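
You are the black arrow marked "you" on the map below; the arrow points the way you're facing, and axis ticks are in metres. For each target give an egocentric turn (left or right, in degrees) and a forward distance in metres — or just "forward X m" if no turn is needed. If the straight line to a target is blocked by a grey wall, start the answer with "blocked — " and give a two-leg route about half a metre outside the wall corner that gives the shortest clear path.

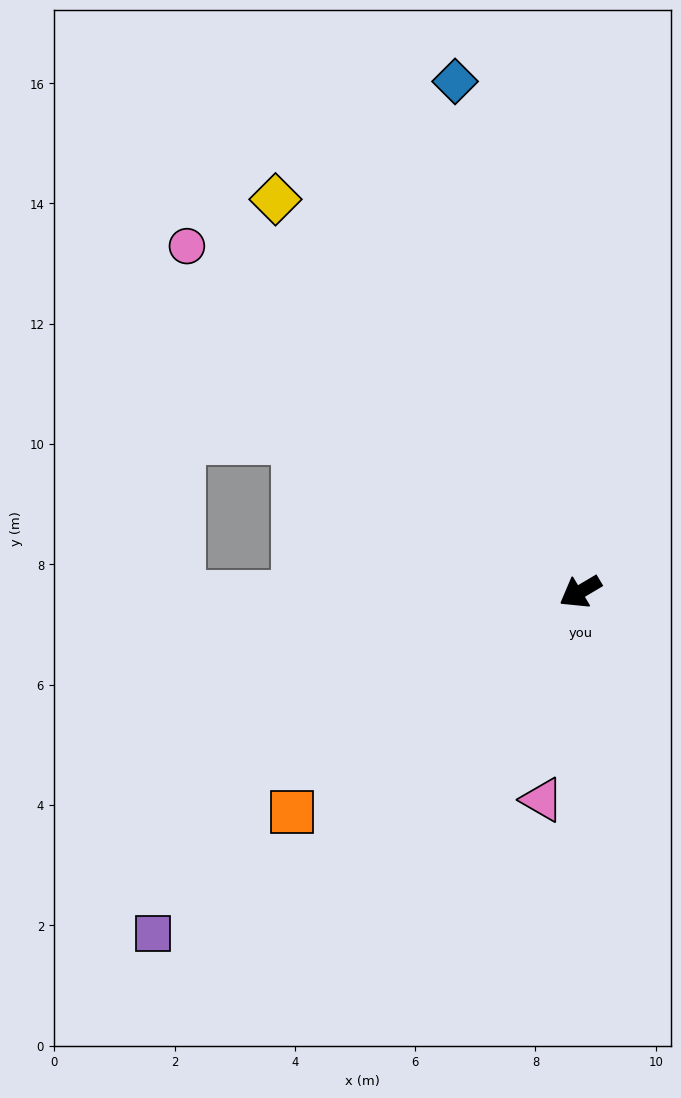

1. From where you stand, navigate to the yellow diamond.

turn right 83°, forward 8.3 m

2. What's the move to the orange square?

turn left 7°, forward 6.0 m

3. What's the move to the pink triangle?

turn left 49°, forward 3.5 m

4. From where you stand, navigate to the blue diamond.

turn right 107°, forward 8.7 m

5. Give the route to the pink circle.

turn right 72°, forward 8.7 m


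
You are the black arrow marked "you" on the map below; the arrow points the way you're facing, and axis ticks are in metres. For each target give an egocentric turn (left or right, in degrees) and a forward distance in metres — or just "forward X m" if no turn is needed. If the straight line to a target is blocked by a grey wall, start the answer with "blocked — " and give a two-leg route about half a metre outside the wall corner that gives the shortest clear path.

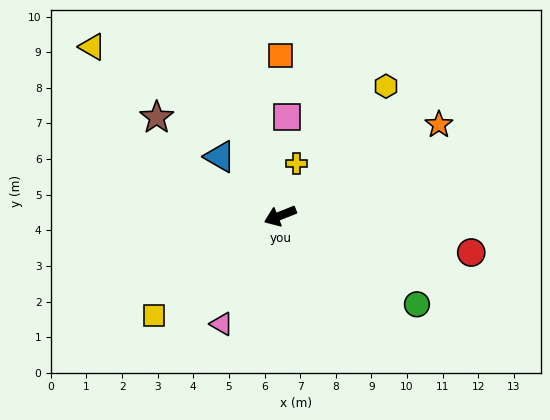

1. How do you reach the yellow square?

turn left 17°, forward 4.5 m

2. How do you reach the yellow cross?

turn right 129°, forward 1.5 m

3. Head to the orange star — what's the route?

turn right 172°, forward 5.1 m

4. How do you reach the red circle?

turn left 147°, forward 5.5 m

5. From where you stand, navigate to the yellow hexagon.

turn right 151°, forward 4.7 m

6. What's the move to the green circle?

turn left 125°, forward 4.6 m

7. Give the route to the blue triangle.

turn right 66°, forward 2.4 m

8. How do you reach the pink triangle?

turn left 40°, forward 3.5 m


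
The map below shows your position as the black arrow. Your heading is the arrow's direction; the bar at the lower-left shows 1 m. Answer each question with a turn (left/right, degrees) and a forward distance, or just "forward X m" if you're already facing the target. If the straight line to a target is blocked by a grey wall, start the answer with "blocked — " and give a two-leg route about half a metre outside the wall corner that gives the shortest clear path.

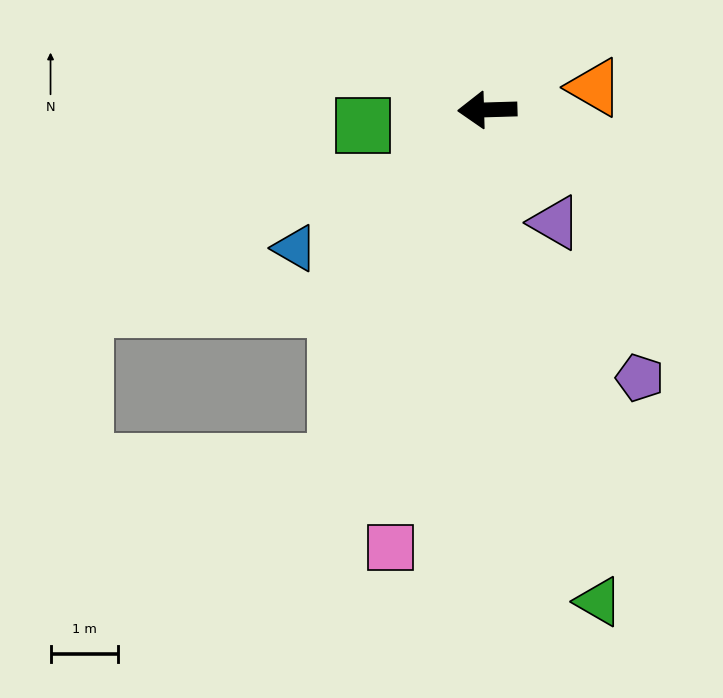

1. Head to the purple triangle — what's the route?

turn left 119°, forward 2.0 m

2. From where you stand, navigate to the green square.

turn left 6°, forward 1.9 m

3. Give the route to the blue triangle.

turn left 34°, forward 3.5 m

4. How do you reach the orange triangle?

turn right 170°, forward 1.6 m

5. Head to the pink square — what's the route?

turn left 76°, forward 6.7 m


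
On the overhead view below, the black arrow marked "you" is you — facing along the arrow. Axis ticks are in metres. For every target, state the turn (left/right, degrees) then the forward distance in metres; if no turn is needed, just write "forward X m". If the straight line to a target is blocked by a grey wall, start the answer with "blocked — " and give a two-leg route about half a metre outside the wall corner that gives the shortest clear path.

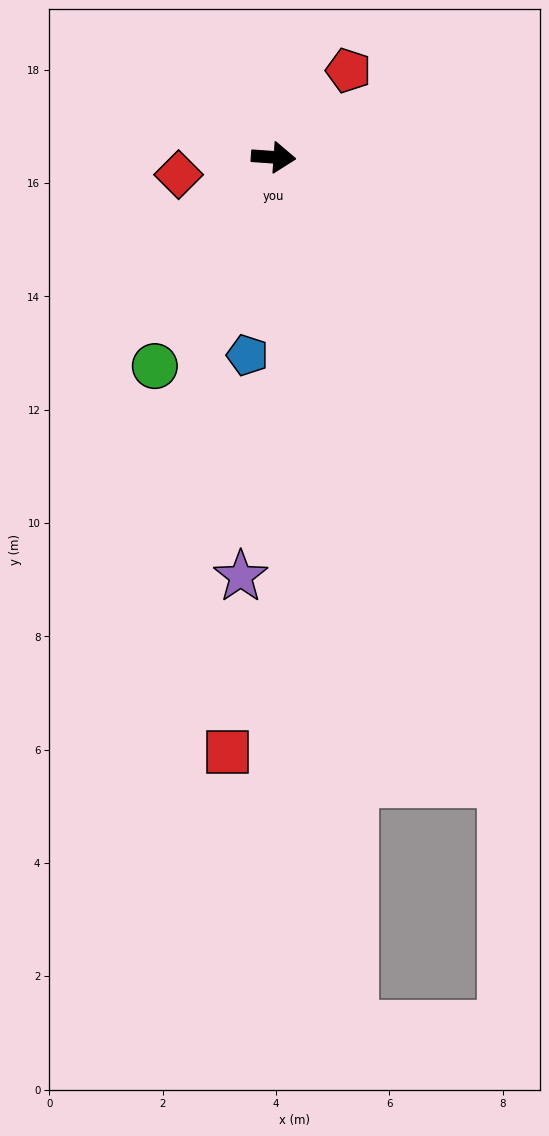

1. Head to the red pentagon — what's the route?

turn left 53°, forward 2.0 m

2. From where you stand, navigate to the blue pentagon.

turn right 94°, forward 3.5 m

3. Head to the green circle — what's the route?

turn right 116°, forward 4.2 m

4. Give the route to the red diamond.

turn right 166°, forward 1.7 m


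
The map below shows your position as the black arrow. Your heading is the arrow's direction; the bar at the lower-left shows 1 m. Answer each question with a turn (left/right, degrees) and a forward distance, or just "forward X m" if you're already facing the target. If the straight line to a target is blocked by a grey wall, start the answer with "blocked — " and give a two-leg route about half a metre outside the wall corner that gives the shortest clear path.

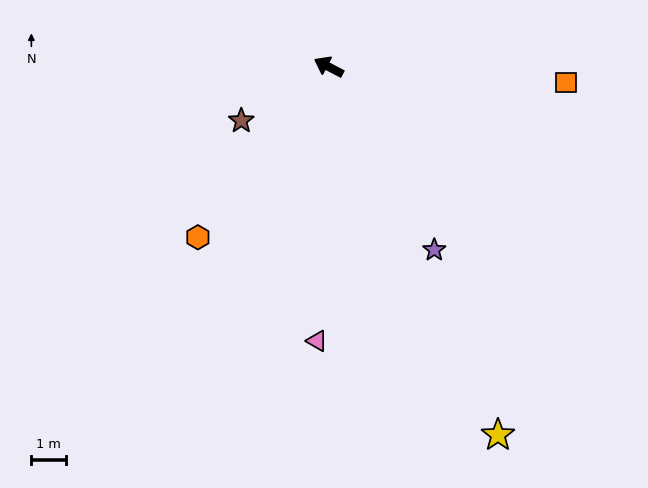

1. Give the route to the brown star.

turn left 59°, forward 2.9 m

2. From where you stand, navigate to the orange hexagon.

turn left 80°, forward 6.1 m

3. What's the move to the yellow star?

turn left 142°, forward 11.5 m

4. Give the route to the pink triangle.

turn left 115°, forward 7.8 m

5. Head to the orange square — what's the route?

turn right 156°, forward 6.8 m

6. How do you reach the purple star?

turn left 148°, forward 6.0 m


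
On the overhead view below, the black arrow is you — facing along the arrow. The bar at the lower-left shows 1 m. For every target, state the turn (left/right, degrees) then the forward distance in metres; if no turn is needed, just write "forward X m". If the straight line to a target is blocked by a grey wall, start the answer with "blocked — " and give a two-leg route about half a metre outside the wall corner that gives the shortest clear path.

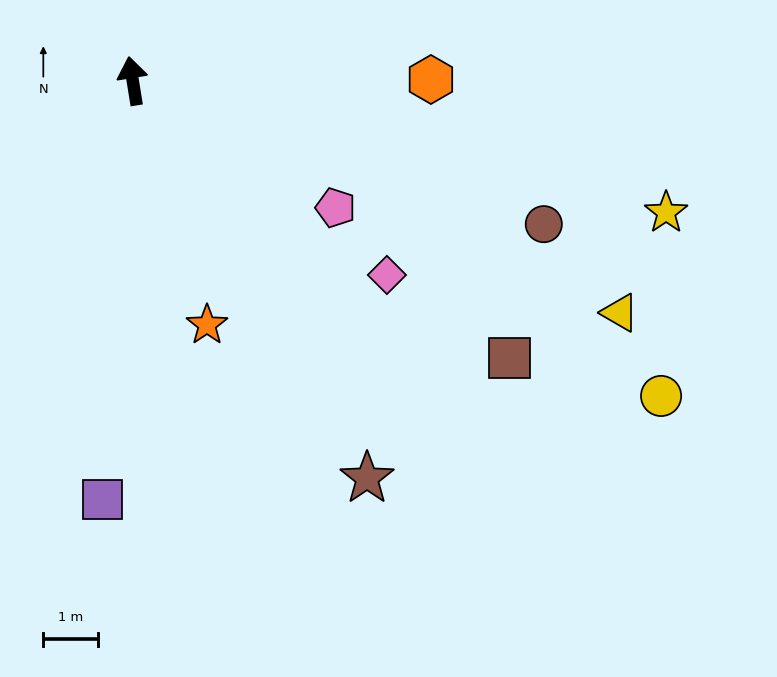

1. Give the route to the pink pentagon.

turn right 131°, forward 4.4 m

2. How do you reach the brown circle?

turn right 118°, forward 7.9 m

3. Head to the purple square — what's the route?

turn left 167°, forward 7.7 m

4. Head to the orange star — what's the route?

turn right 172°, forward 4.7 m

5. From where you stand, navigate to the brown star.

turn right 159°, forward 8.4 m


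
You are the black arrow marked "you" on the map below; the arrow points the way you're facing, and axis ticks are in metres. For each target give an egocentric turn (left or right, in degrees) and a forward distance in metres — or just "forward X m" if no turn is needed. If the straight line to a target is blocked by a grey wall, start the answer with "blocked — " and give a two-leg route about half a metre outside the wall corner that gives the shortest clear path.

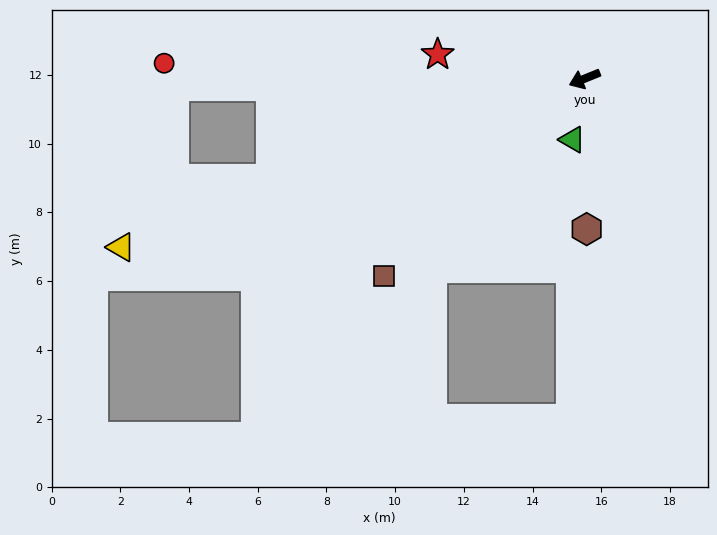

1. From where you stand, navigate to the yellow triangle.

turn right 2°, forward 14.4 m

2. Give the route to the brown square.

turn left 22°, forward 8.2 m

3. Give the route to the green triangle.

turn left 56°, forward 1.8 m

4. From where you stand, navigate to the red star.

turn right 31°, forward 4.3 m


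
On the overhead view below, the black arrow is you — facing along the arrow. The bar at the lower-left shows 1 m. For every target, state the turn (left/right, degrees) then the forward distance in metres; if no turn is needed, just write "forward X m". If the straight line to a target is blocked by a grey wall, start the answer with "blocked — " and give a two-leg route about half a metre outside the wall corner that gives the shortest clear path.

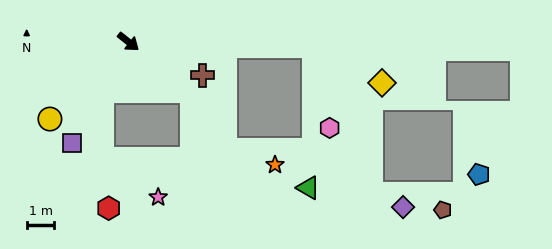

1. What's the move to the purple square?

turn right 81°, forward 4.2 m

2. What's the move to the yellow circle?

turn right 97°, forward 4.0 m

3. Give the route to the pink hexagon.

blocked — turn left 37°, forward 6.6 m, then turn right 77°, forward 3.0 m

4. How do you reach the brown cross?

turn left 14°, forward 2.9 m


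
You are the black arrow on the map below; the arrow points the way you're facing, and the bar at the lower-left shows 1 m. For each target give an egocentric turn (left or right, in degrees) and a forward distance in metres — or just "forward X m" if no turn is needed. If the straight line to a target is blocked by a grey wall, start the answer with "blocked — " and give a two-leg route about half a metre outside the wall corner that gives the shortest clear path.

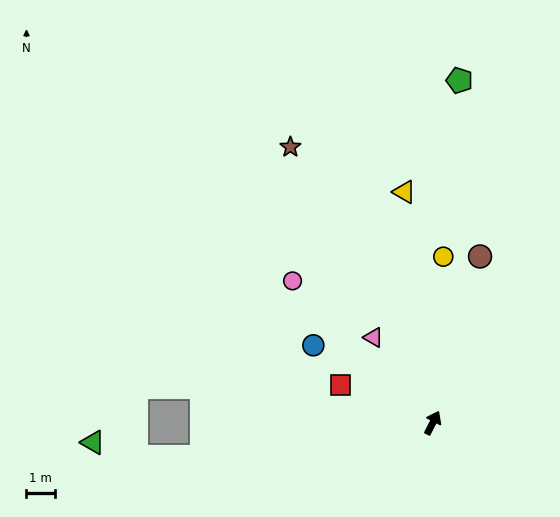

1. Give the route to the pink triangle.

turn left 62°, forward 3.7 m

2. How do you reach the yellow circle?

turn left 23°, forward 5.9 m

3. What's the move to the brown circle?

turn left 11°, forward 6.1 m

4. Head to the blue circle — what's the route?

turn left 84°, forward 5.0 m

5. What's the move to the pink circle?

turn left 72°, forward 7.1 m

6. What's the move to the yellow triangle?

turn left 34°, forward 8.2 m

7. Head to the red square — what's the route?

turn left 95°, forward 3.5 m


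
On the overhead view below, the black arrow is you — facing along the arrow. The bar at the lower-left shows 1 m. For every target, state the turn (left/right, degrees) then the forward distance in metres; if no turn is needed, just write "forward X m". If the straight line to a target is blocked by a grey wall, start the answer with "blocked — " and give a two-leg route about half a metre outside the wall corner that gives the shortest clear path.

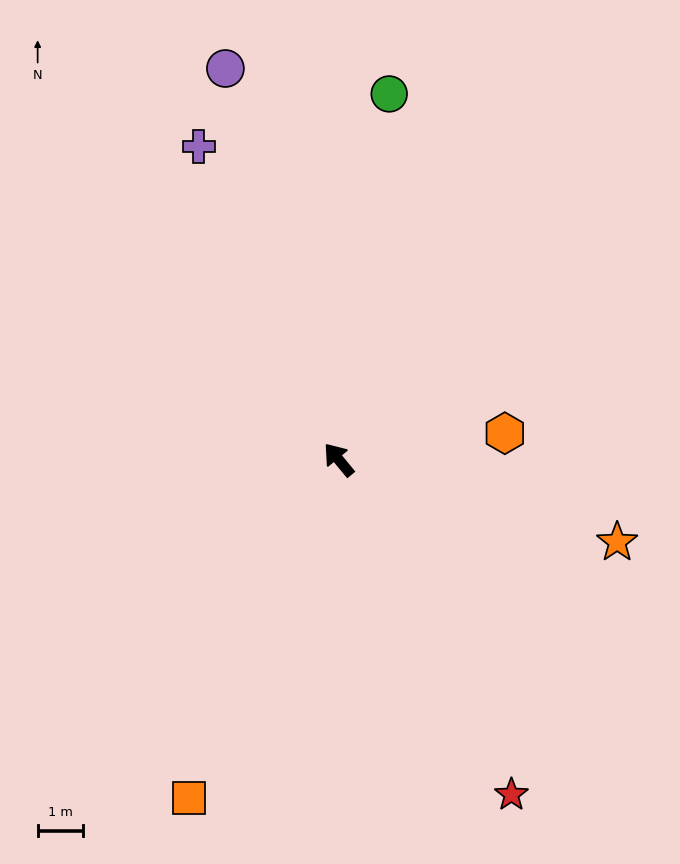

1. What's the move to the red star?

turn left 168°, forward 8.3 m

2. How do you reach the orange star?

turn right 146°, forward 6.4 m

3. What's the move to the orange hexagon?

turn right 120°, forward 3.7 m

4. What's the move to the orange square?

turn left 117°, forward 8.1 m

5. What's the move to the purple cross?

turn right 15°, forward 7.5 m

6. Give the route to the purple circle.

turn right 23°, forward 8.9 m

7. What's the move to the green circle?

turn right 47°, forward 8.1 m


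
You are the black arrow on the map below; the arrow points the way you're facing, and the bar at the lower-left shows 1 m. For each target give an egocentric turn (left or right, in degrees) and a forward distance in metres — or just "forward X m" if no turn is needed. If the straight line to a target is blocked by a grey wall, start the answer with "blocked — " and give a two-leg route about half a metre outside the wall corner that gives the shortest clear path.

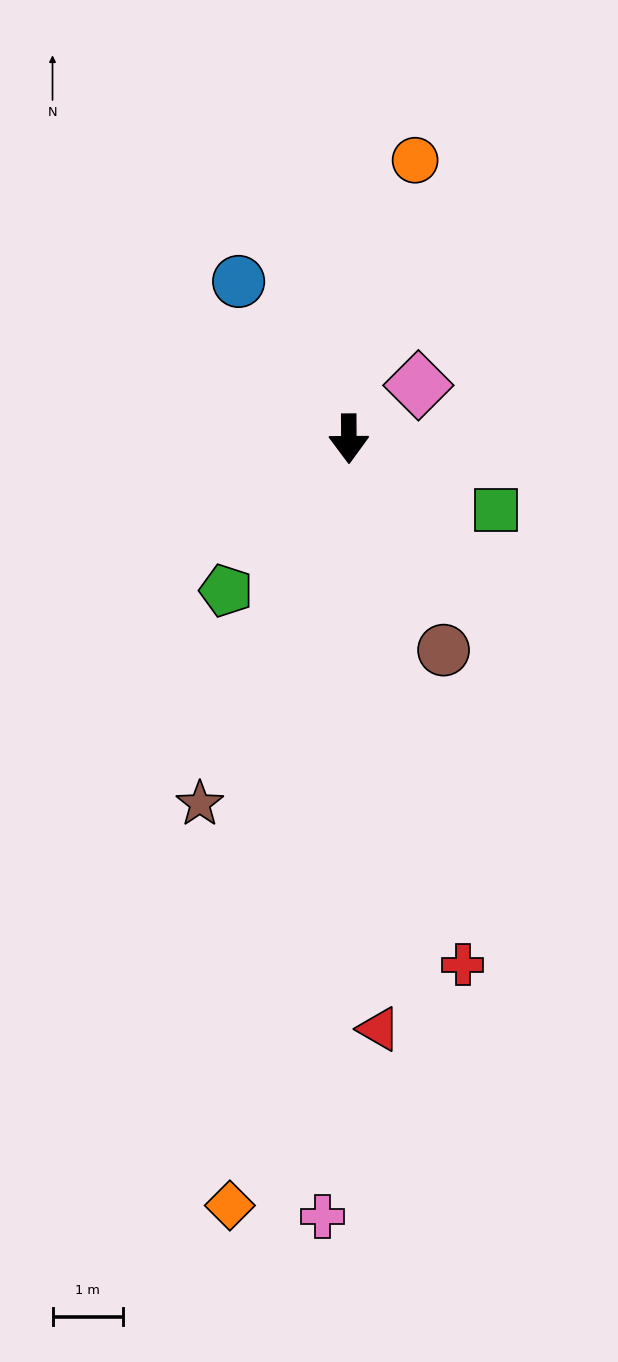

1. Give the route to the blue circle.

turn right 145°, forward 2.7 m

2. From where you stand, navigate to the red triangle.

turn left 3°, forward 8.4 m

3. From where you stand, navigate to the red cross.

turn left 12°, forward 7.6 m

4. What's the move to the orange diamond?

turn right 9°, forward 11.0 m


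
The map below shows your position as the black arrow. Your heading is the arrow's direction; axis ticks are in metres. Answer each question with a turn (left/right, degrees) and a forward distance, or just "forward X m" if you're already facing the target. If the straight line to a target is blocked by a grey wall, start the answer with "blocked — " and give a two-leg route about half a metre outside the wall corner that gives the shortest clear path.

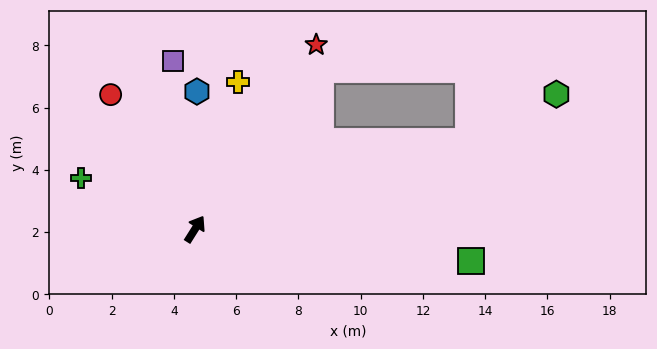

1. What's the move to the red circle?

turn left 64°, forward 5.1 m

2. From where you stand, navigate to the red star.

forward 7.1 m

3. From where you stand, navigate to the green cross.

turn left 98°, forward 4.0 m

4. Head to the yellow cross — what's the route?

turn left 16°, forward 4.9 m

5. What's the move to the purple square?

turn left 40°, forward 5.4 m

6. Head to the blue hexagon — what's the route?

turn left 31°, forward 4.4 m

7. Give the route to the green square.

turn right 64°, forward 8.9 m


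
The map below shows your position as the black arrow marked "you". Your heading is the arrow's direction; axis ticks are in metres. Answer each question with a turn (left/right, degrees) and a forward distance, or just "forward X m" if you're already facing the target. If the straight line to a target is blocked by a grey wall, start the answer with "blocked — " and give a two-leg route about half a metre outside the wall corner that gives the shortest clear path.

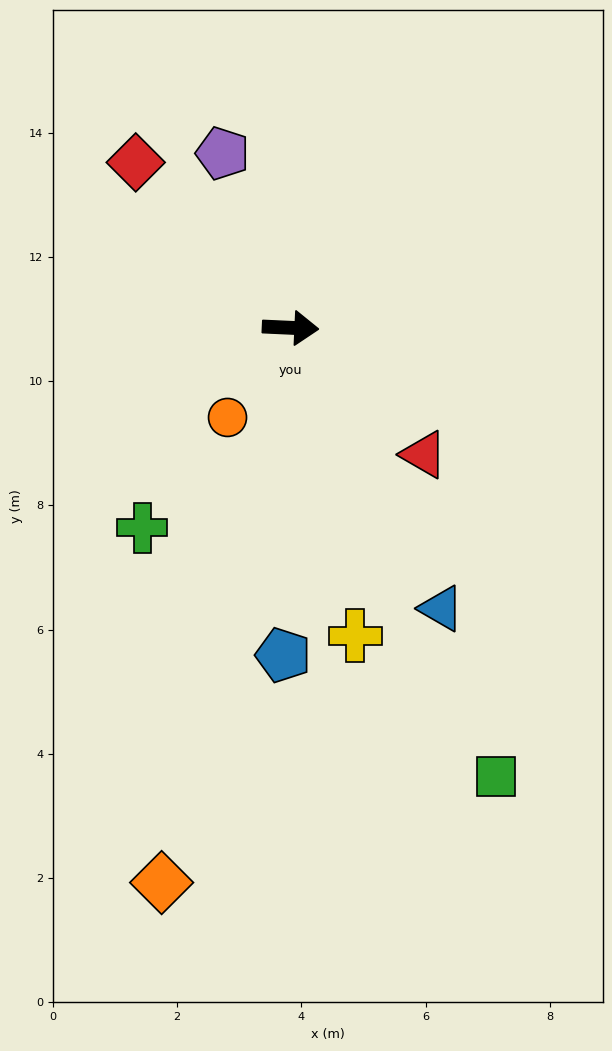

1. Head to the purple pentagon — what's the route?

turn left 114°, forward 3.0 m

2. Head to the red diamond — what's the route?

turn left 136°, forward 3.6 m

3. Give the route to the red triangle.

turn right 41°, forward 3.0 m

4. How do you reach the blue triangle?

turn right 59°, forward 5.1 m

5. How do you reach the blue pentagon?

turn right 89°, forward 5.3 m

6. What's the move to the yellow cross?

turn right 76°, forward 5.1 m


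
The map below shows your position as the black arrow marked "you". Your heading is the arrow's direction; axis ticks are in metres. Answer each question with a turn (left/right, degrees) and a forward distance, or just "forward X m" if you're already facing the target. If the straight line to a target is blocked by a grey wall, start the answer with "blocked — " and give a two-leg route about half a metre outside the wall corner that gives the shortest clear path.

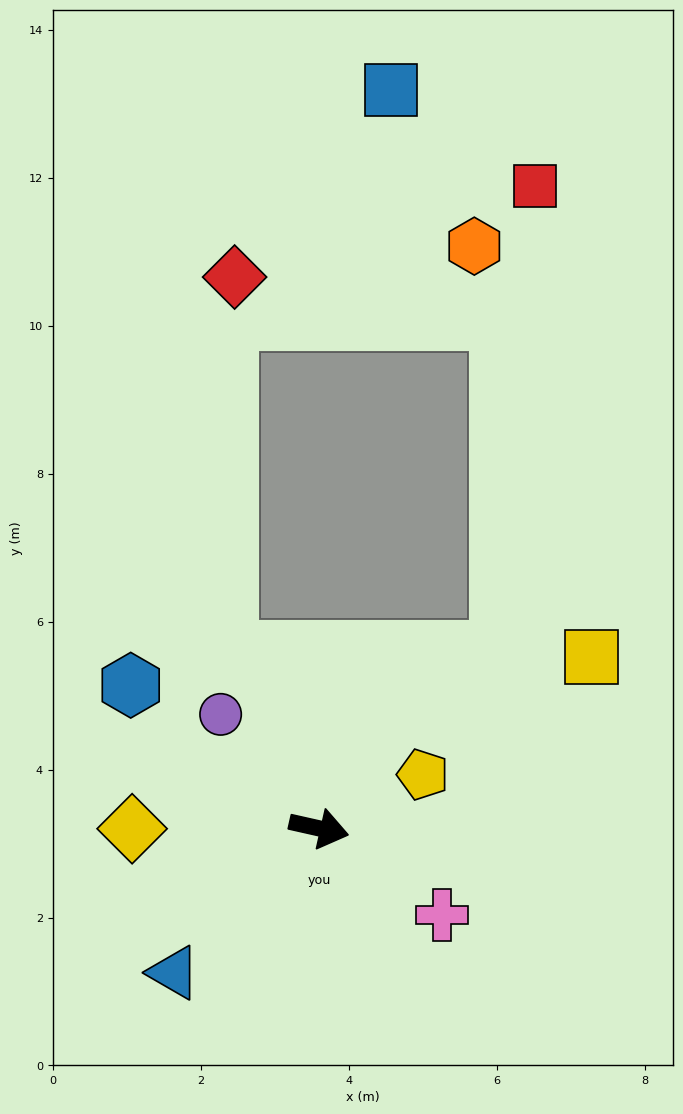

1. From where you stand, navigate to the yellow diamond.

turn right 167°, forward 2.5 m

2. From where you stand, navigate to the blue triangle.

turn right 122°, forward 2.8 m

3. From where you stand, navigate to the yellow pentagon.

turn left 40°, forward 1.6 m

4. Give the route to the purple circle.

turn left 143°, forward 2.0 m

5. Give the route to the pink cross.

turn right 22°, forward 2.0 m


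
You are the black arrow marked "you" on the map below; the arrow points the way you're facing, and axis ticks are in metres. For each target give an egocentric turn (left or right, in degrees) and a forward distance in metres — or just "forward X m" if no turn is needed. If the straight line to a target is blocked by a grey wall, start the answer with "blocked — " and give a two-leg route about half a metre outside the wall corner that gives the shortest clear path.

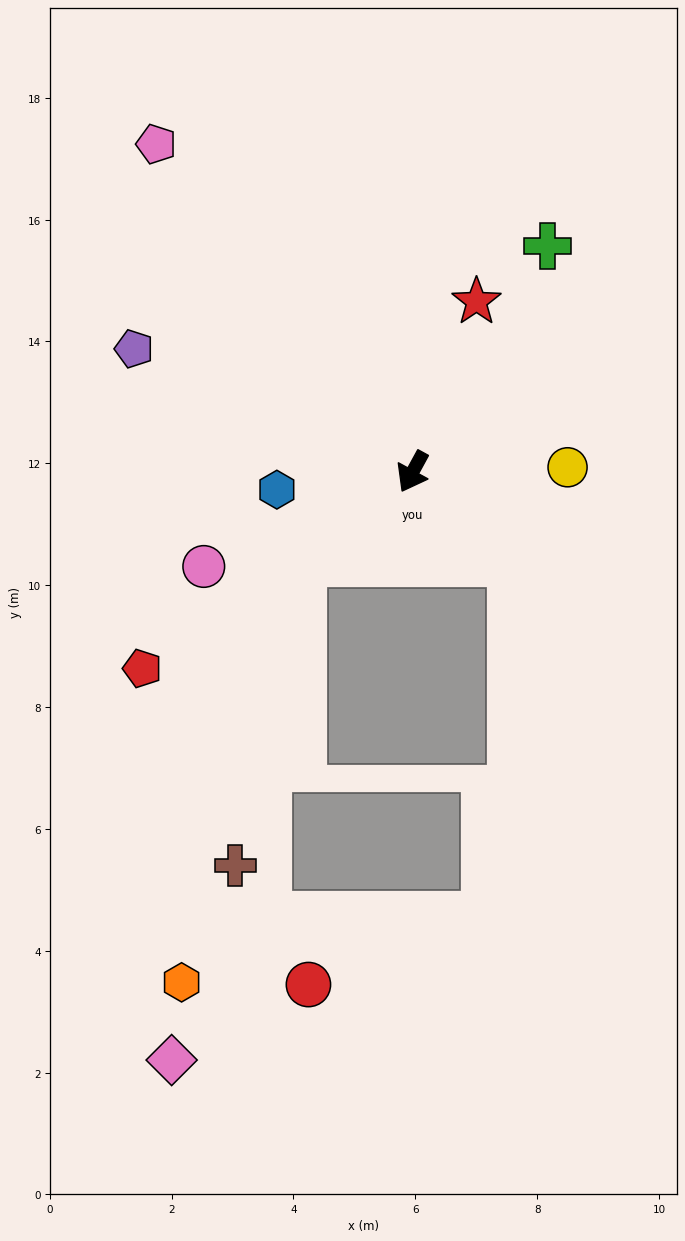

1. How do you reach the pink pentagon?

turn right 113°, forward 6.8 m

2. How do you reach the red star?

turn right 172°, forward 3.0 m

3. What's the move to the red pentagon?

turn right 25°, forward 5.5 m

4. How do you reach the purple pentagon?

turn right 85°, forward 5.0 m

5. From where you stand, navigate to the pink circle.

turn right 37°, forward 3.8 m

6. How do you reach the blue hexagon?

turn right 54°, forward 2.2 m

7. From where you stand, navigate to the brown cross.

blocked — turn right 23°, forward 2.3 m, then turn left 39°, forward 5.1 m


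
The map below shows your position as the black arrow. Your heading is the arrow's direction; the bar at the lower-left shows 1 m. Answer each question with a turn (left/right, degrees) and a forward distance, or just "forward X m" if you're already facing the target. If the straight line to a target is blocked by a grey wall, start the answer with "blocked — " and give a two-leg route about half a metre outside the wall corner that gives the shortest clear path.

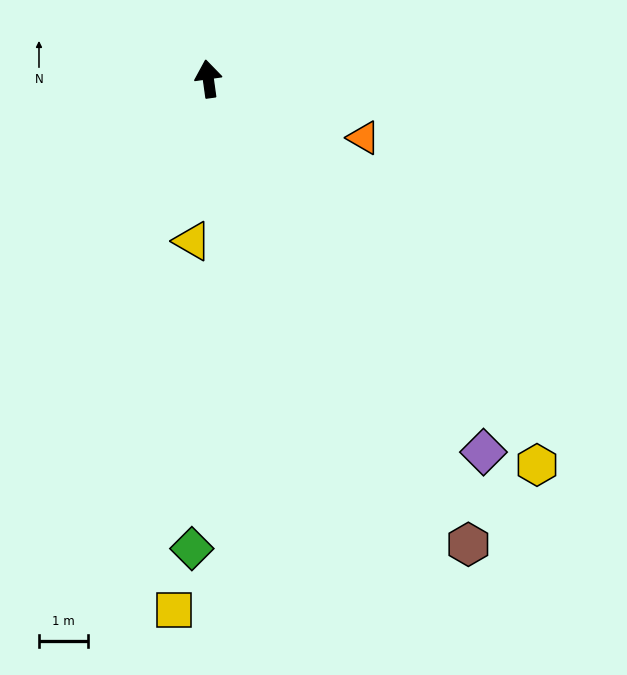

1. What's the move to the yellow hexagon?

turn right 148°, forward 10.3 m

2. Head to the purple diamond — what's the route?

turn right 152°, forward 9.4 m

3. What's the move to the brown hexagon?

turn right 159°, forward 10.8 m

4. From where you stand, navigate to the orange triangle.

turn right 119°, forward 3.4 m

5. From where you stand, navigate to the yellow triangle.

turn left 166°, forward 3.3 m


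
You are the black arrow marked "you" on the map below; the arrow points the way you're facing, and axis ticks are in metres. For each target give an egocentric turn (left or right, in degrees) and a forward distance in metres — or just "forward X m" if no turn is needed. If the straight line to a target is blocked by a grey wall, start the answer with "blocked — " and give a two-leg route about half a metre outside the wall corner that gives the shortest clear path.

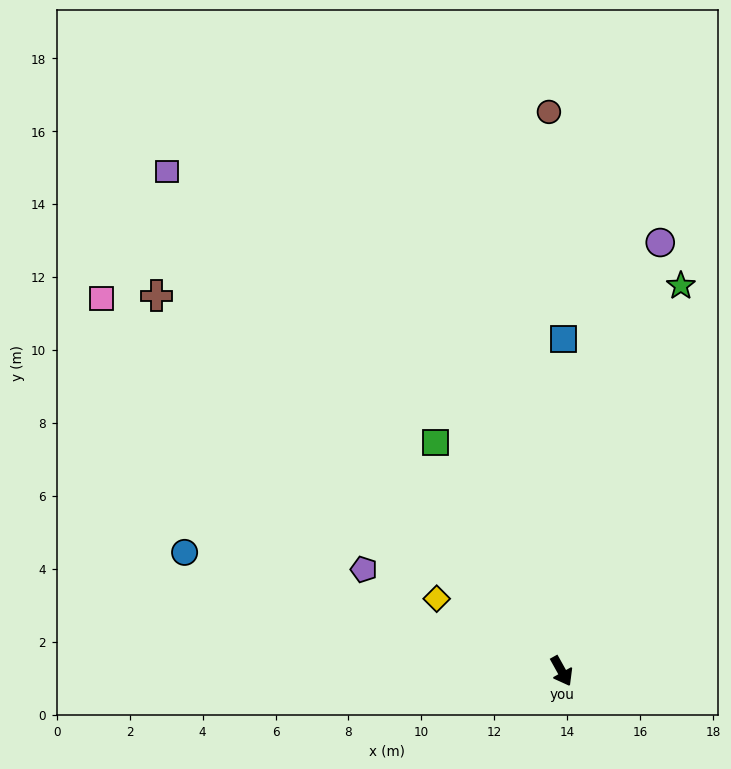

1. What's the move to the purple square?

turn right 171°, forward 17.5 m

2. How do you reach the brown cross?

turn right 162°, forward 15.1 m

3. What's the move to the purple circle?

turn left 138°, forward 12.1 m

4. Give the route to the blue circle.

turn right 137°, forward 10.8 m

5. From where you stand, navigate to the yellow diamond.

turn right 149°, forward 4.0 m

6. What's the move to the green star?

turn left 134°, forward 11.1 m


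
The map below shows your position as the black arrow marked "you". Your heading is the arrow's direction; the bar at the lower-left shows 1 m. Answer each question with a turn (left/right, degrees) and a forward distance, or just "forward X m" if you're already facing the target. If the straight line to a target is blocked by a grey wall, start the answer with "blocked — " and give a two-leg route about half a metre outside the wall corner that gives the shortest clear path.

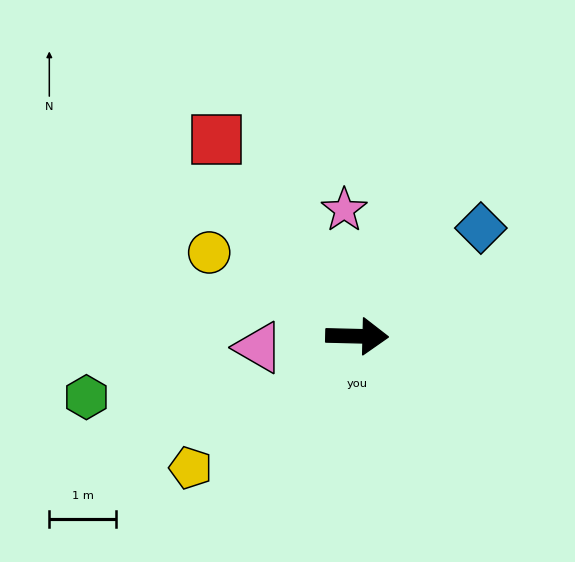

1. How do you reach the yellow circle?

turn left 152°, forward 2.5 m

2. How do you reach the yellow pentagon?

turn right 140°, forward 3.2 m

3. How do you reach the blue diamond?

turn left 43°, forward 2.4 m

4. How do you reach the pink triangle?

turn right 172°, forward 1.5 m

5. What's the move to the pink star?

turn left 97°, forward 1.9 m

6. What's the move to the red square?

turn left 127°, forward 3.6 m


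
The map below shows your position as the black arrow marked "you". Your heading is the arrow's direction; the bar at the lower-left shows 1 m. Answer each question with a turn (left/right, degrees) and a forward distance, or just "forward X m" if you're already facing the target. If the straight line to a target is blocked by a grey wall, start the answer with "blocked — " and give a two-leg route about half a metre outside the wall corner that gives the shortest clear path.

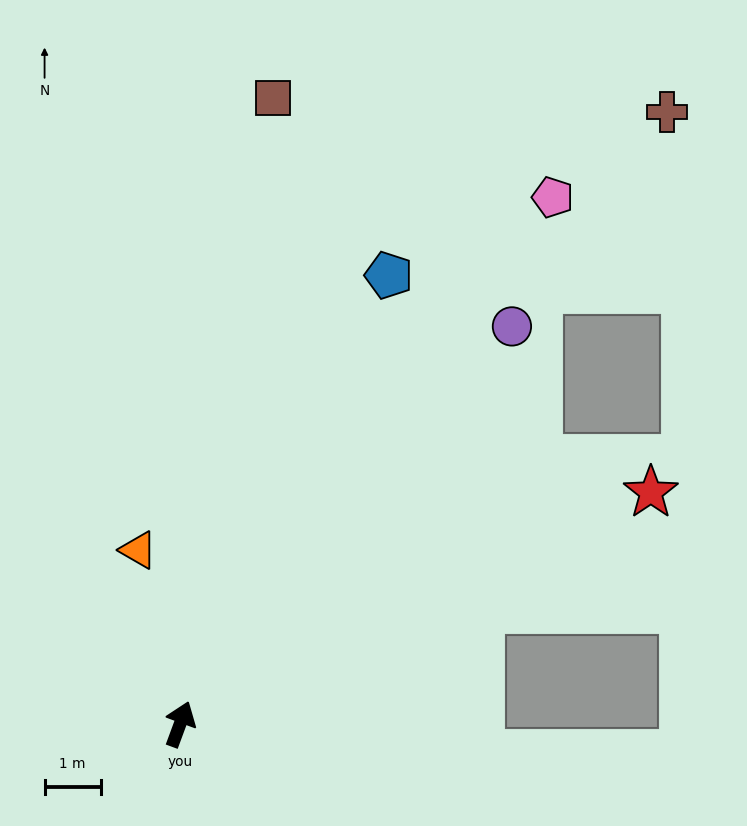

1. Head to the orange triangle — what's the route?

turn left 34°, forward 3.2 m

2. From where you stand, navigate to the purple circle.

turn right 20°, forward 9.2 m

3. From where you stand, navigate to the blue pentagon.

turn right 5°, forward 8.8 m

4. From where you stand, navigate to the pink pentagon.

turn right 15°, forward 11.5 m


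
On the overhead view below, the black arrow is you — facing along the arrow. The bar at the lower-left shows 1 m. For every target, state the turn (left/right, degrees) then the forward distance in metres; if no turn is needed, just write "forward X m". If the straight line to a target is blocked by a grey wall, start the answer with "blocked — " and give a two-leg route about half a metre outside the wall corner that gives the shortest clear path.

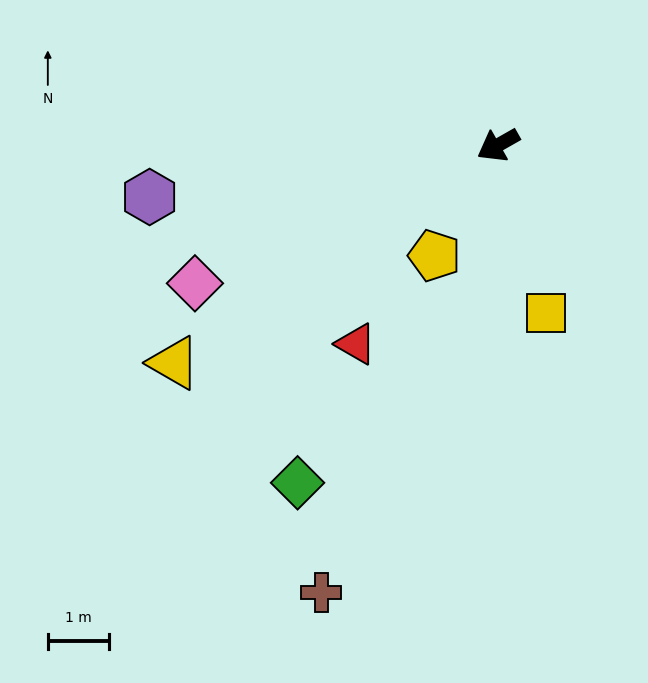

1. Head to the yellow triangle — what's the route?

turn left 4°, forward 6.4 m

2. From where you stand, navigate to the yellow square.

turn left 76°, forward 2.9 m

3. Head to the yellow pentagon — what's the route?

turn left 30°, forward 2.1 m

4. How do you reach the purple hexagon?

turn right 21°, forward 5.8 m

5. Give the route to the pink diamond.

turn right 5°, forward 5.4 m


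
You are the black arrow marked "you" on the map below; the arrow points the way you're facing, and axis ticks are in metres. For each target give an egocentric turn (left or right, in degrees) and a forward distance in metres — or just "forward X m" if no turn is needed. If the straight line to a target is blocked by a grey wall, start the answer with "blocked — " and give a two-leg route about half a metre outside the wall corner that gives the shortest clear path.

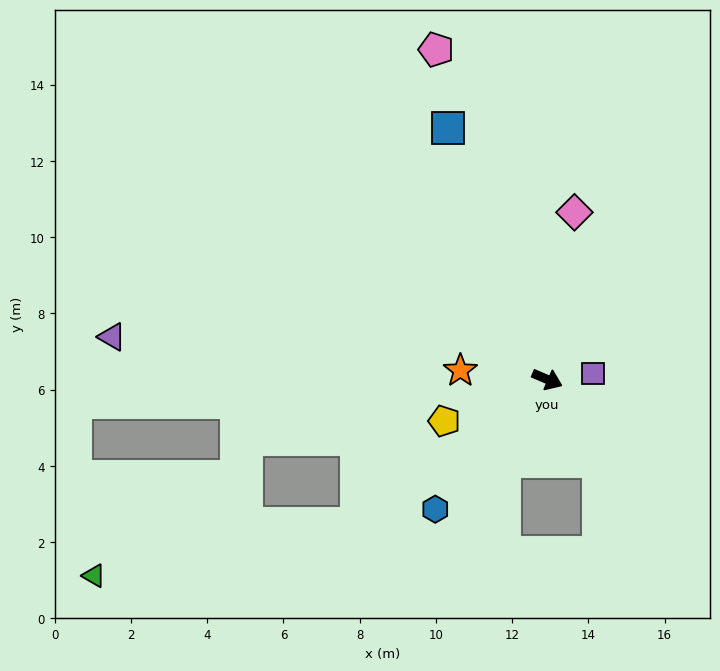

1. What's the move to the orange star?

turn right 163°, forward 2.3 m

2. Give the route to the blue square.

turn left 135°, forward 7.1 m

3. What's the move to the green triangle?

blocked — turn right 120°, forward 6.3 m, then turn right 25°, forward 7.0 m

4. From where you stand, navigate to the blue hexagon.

turn right 108°, forward 4.5 m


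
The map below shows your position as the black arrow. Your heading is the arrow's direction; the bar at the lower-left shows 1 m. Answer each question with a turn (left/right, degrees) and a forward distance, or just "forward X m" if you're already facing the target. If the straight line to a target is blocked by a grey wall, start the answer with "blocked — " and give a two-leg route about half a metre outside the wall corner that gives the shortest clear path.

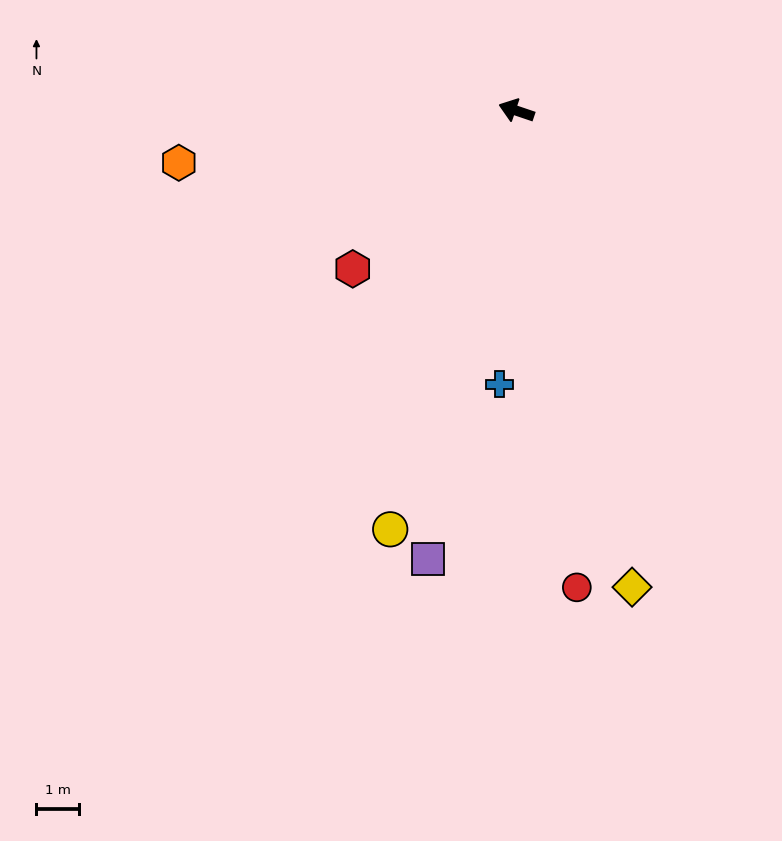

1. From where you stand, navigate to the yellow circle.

turn left 92°, forward 10.2 m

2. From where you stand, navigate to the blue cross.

turn left 105°, forward 6.4 m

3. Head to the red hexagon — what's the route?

turn left 63°, forward 5.3 m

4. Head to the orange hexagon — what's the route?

turn left 27°, forward 8.0 m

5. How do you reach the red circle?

turn left 116°, forward 11.2 m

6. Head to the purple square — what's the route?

turn left 98°, forward 10.7 m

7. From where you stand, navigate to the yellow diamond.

turn left 122°, forward 11.5 m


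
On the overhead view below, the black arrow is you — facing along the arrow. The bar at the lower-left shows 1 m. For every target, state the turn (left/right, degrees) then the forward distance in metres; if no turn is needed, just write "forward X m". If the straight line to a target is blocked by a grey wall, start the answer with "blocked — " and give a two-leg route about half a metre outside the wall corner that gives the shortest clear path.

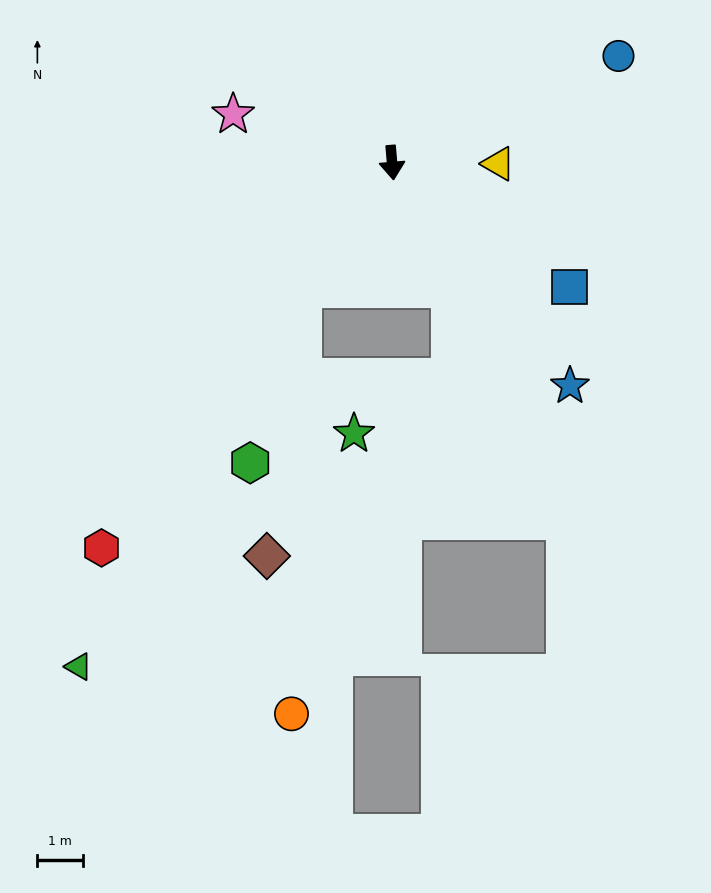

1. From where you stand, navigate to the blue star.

turn left 34°, forward 6.2 m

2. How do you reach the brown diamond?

blocked — turn right 40°, forward 3.4 m, then turn left 28°, forward 5.9 m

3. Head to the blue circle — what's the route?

turn left 110°, forward 5.5 m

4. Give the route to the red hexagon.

turn right 42°, forward 10.5 m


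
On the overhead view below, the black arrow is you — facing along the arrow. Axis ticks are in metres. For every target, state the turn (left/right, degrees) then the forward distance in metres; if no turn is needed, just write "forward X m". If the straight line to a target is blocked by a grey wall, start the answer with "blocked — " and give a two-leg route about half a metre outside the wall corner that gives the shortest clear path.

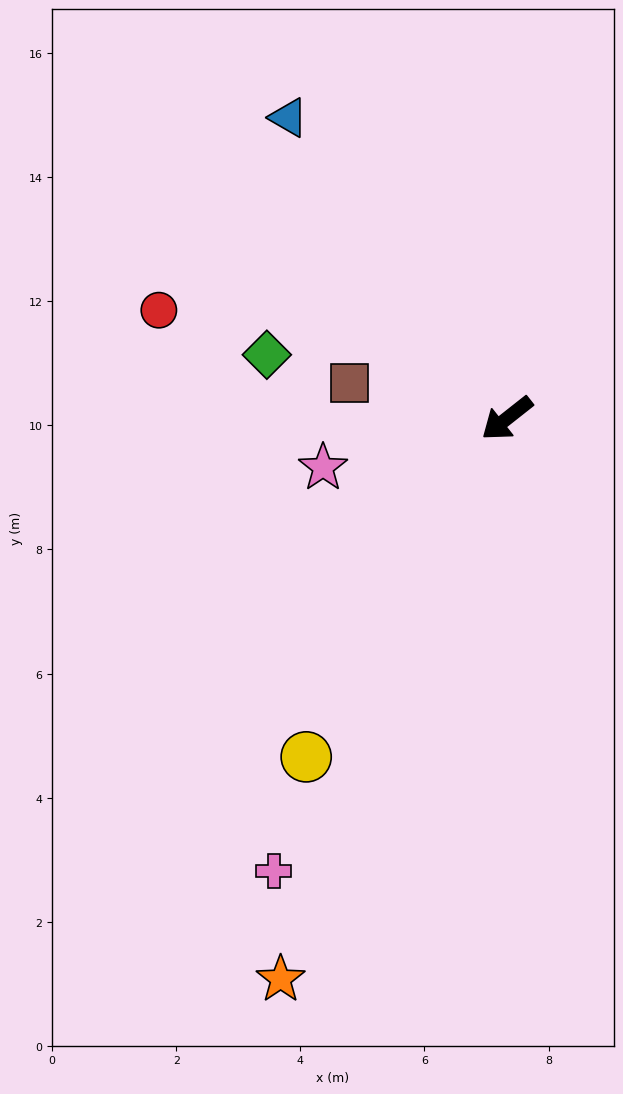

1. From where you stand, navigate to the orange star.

turn left 30°, forward 9.7 m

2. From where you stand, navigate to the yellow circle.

turn left 21°, forward 6.3 m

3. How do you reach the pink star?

turn right 23°, forward 3.1 m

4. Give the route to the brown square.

turn right 51°, forward 2.6 m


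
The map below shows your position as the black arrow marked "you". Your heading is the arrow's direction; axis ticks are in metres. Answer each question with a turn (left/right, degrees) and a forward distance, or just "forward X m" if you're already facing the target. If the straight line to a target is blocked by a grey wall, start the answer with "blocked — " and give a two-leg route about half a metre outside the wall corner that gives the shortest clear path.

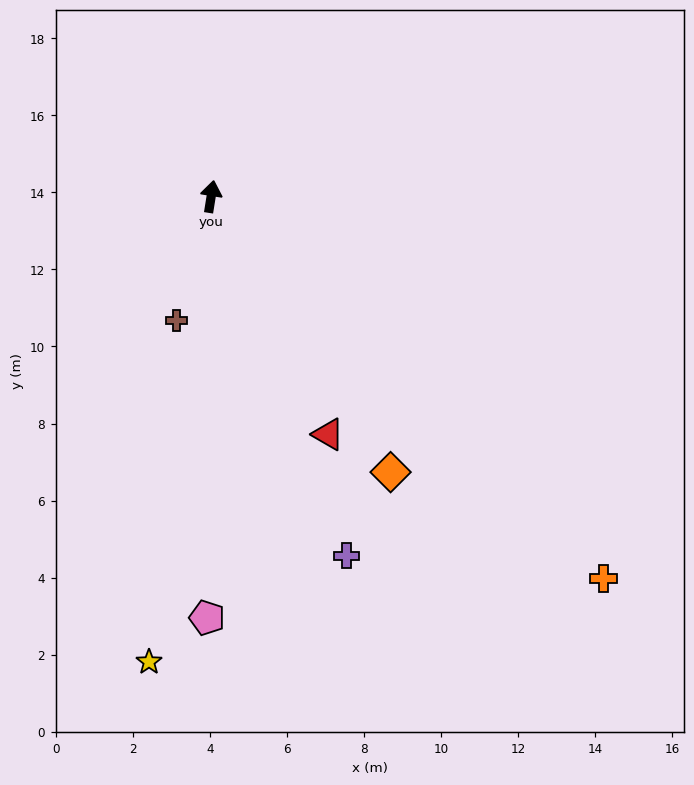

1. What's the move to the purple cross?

turn right 150°, forward 10.0 m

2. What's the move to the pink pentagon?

turn right 171°, forward 10.9 m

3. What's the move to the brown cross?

turn left 173°, forward 3.3 m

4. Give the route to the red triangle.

turn right 145°, forward 6.9 m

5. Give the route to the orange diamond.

turn right 138°, forward 8.5 m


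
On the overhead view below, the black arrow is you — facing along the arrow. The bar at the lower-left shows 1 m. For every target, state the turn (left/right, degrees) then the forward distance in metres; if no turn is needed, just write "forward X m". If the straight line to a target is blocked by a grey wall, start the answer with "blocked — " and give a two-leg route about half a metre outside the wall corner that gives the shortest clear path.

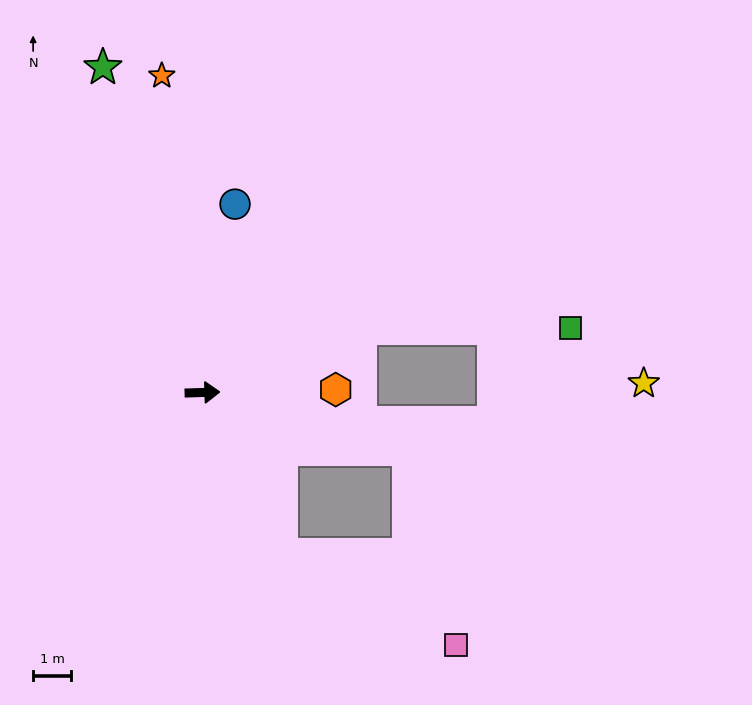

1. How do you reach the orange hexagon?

forward 3.5 m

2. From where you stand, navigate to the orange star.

turn left 96°, forward 8.4 m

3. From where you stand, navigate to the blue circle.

turn left 78°, forward 5.0 m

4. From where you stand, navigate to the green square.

blocked — turn left 20°, forward 4.5 m, then turn right 21°, forward 5.5 m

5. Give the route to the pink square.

blocked — turn right 66°, forward 4.7 m, then turn left 37°, forward 5.2 m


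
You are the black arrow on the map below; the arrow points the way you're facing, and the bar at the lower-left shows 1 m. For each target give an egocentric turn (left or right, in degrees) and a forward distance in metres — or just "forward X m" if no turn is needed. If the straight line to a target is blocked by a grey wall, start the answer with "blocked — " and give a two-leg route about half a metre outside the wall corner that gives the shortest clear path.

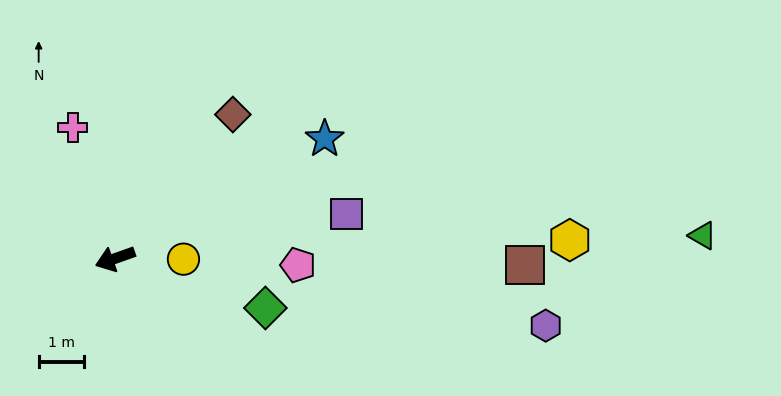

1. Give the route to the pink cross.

turn right 92°, forward 3.0 m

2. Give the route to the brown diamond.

turn right 149°, forward 4.1 m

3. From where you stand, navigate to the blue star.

turn right 170°, forward 5.3 m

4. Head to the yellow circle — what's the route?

turn left 160°, forward 1.5 m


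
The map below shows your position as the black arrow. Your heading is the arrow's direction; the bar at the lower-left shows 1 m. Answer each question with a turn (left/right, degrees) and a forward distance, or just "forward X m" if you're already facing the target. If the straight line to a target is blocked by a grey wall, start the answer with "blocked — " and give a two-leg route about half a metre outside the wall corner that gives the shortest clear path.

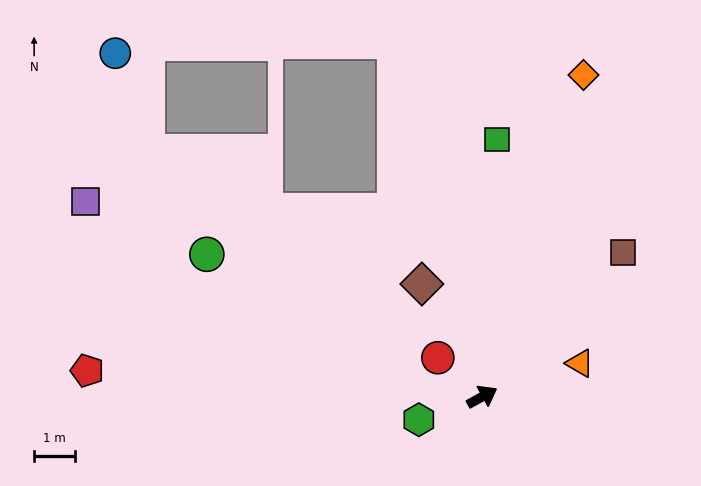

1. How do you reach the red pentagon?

turn left 147°, forward 9.6 m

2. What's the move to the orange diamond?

turn left 44°, forward 8.2 m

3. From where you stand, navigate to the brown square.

turn left 17°, forward 4.9 m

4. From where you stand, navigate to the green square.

turn left 58°, forward 6.3 m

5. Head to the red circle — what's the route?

turn left 110°, forward 1.4 m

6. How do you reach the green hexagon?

turn left 171°, forward 1.6 m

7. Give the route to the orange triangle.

turn right 10°, forward 2.5 m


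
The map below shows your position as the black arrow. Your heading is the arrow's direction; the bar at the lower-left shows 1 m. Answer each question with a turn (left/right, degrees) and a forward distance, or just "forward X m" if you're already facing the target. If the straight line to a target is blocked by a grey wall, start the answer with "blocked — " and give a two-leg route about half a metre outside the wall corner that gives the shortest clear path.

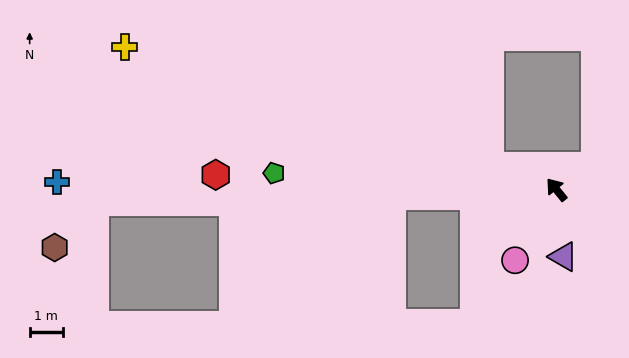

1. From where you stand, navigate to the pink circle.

turn left 111°, forward 2.5 m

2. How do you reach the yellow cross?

turn left 33°, forward 13.8 m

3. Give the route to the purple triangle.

turn left 147°, forward 2.0 m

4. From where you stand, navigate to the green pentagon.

turn left 48°, forward 8.6 m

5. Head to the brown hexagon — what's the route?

blocked — turn left 52°, forward 14.0 m, then turn left 47°, forward 1.9 m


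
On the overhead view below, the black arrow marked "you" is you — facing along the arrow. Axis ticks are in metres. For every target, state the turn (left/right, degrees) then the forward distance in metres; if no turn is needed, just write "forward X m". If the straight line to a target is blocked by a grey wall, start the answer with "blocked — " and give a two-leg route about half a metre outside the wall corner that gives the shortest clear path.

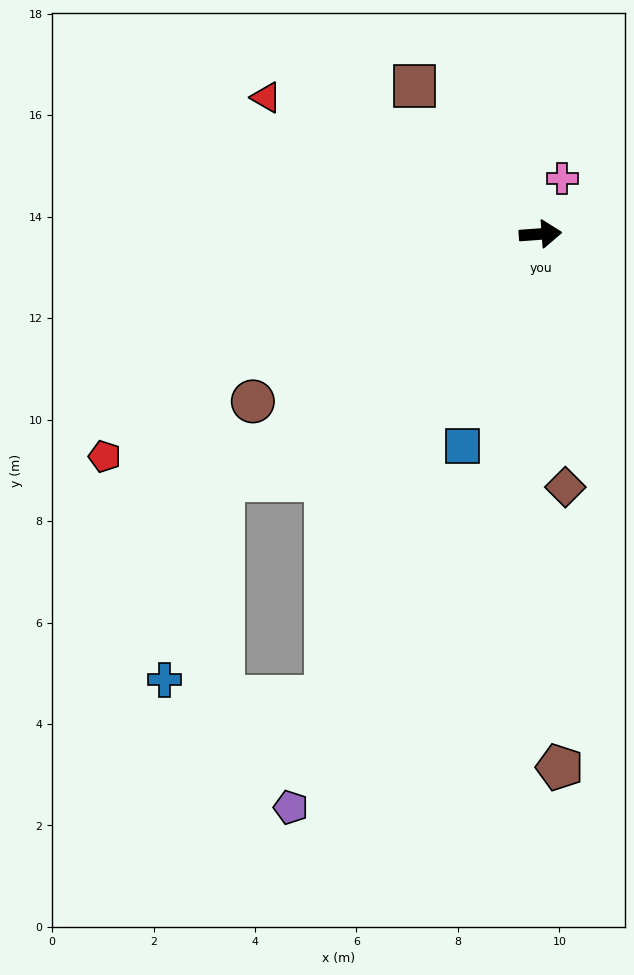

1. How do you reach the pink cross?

turn left 65°, forward 1.2 m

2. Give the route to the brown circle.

turn right 154°, forward 6.6 m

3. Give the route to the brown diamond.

turn right 89°, forward 5.0 m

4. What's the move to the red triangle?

turn left 149°, forward 6.0 m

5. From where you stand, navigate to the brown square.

turn left 126°, forward 3.8 m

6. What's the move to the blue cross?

blocked — turn right 146°, forward 7.9 m, then turn left 35°, forward 4.1 m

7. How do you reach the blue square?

turn right 114°, forward 4.5 m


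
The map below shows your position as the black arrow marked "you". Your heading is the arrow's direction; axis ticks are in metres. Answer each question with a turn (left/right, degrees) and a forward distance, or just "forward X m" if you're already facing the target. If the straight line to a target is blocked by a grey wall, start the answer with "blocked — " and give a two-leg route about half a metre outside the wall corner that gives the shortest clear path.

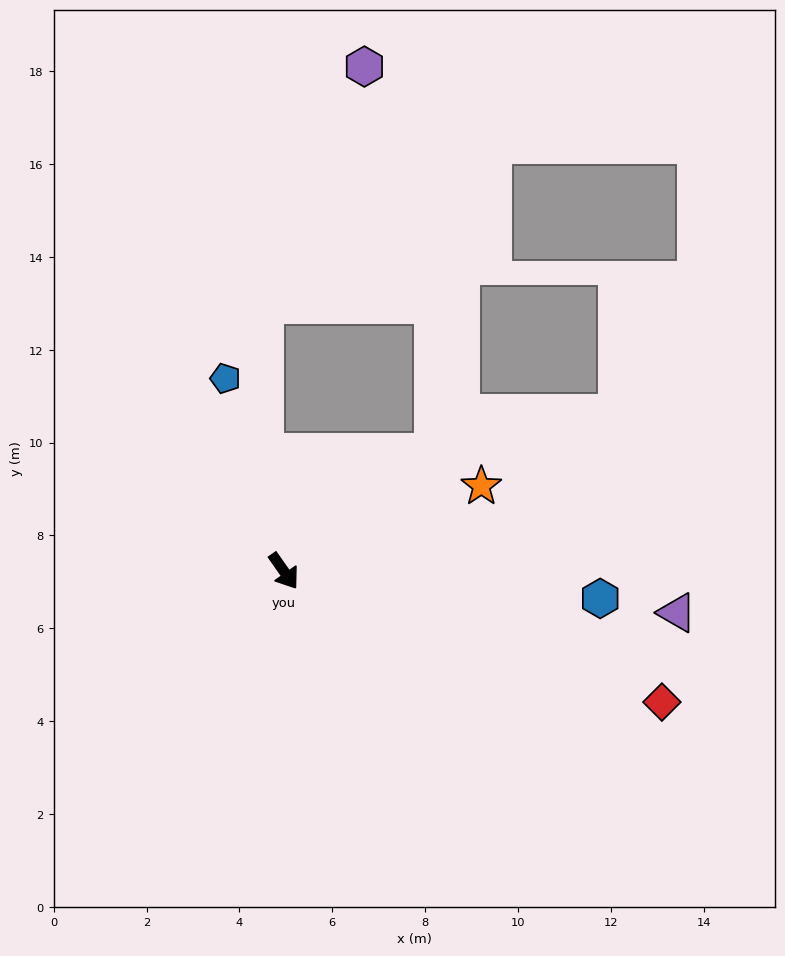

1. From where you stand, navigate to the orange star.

turn left 78°, forward 4.6 m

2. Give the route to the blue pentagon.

turn left 162°, forward 4.3 m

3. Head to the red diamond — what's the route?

turn left 36°, forward 8.6 m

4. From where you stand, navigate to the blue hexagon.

turn left 50°, forward 6.8 m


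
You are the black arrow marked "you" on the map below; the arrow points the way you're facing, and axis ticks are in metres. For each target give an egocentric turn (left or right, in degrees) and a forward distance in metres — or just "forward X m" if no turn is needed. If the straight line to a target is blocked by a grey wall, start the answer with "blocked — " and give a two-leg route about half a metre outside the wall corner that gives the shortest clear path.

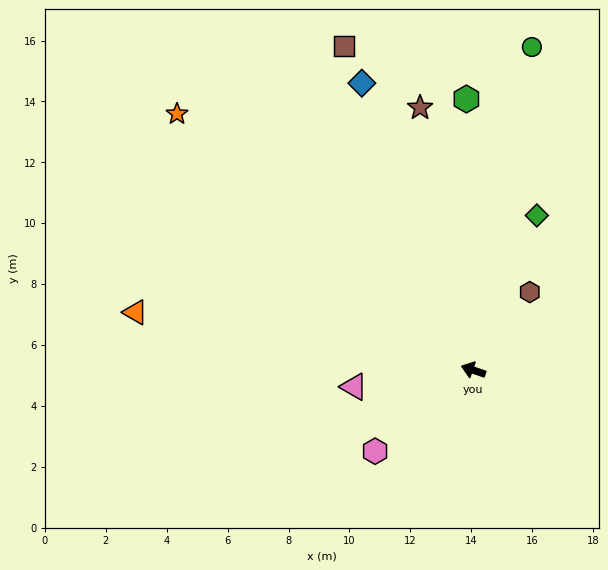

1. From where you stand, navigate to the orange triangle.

turn left 9°, forward 11.3 m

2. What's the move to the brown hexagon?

turn right 107°, forward 3.2 m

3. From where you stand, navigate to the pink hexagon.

turn left 58°, forward 4.2 m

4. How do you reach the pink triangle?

turn left 27°, forward 4.0 m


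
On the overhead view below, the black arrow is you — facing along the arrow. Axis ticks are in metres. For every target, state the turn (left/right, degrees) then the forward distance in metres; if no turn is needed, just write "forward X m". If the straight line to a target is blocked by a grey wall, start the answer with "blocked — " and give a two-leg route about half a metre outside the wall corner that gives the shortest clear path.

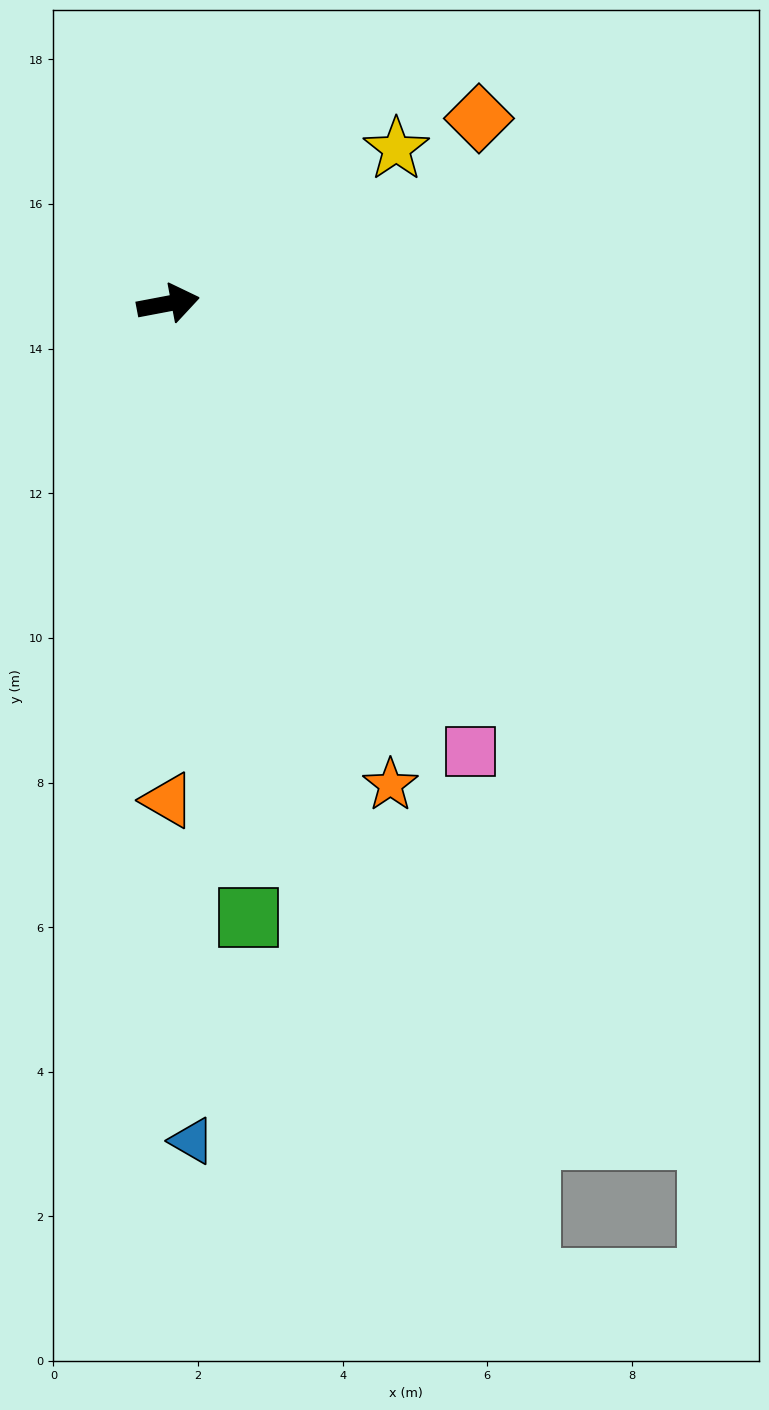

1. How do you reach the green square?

turn right 93°, forward 8.6 m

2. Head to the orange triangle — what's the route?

turn right 101°, forward 6.9 m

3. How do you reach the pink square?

turn right 67°, forward 7.5 m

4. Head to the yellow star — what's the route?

turn left 23°, forward 3.8 m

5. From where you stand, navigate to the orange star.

turn right 76°, forward 7.3 m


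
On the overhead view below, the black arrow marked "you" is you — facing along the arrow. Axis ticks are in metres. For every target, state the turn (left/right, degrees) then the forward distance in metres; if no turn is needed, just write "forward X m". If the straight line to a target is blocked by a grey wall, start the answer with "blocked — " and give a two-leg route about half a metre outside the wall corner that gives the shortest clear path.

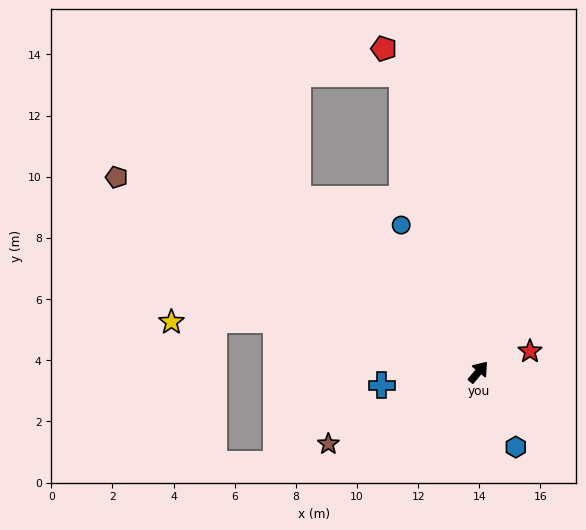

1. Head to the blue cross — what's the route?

turn left 138°, forward 3.2 m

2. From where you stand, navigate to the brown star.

turn left 156°, forward 5.4 m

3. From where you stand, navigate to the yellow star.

blocked — turn left 116°, forward 6.8 m, then turn left 15°, forward 3.4 m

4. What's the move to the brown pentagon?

turn left 102°, forward 13.4 m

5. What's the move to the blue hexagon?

turn right 114°, forward 2.7 m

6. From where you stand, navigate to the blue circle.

turn left 68°, forward 5.4 m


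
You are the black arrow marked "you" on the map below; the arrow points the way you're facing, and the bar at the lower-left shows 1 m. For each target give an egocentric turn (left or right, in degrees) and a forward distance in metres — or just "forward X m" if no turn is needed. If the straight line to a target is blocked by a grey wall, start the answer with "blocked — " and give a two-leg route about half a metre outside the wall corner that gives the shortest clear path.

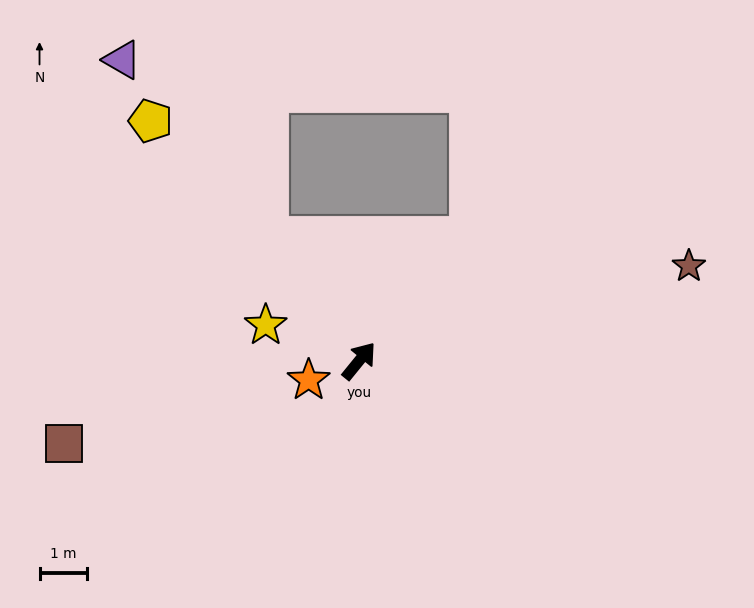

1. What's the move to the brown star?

turn right 35°, forward 7.2 m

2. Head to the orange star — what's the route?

turn left 150°, forward 1.1 m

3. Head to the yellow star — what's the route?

turn left 108°, forward 2.1 m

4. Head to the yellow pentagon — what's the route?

turn left 80°, forward 6.7 m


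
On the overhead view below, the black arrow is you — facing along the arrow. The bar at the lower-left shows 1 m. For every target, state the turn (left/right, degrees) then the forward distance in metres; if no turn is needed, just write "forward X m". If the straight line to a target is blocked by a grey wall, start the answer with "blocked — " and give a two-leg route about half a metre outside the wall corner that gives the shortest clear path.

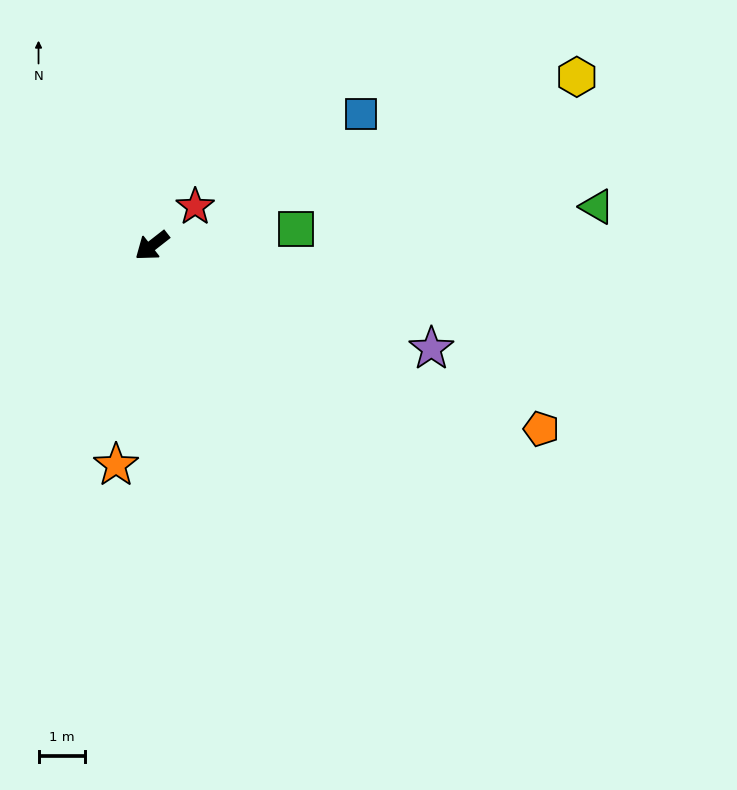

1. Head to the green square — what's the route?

turn left 149°, forward 3.1 m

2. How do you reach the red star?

turn right 176°, forward 1.3 m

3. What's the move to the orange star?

turn left 43°, forward 4.8 m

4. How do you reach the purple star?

turn left 122°, forward 6.4 m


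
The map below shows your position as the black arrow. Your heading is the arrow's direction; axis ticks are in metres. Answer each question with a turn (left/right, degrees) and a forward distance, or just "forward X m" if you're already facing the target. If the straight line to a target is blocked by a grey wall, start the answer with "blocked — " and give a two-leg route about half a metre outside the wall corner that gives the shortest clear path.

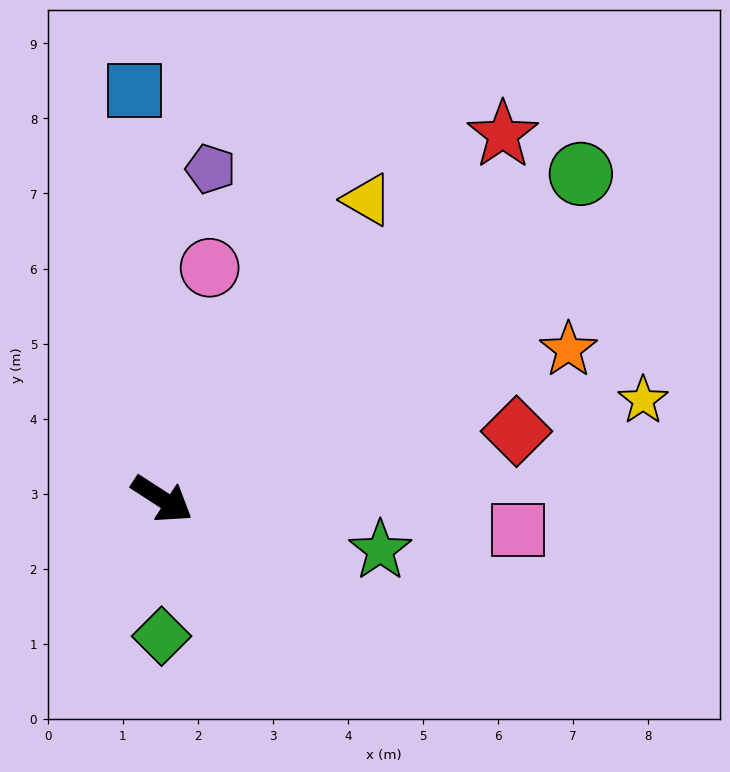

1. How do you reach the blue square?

turn left 127°, forward 5.5 m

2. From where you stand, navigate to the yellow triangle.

turn left 88°, forward 4.8 m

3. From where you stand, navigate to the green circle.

turn left 71°, forward 7.1 m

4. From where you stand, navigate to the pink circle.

turn left 111°, forward 3.1 m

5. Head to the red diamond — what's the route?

turn left 44°, forward 4.8 m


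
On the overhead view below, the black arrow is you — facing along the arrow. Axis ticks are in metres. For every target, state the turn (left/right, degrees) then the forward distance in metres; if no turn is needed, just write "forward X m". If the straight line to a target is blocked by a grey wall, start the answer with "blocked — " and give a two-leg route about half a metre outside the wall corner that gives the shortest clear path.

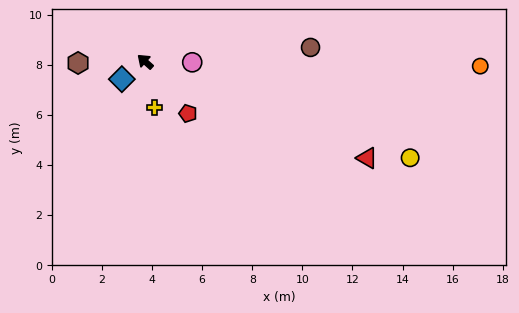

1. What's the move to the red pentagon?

turn left 171°, forward 2.7 m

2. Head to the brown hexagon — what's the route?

turn left 43°, forward 2.7 m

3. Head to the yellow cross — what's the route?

turn left 144°, forward 1.9 m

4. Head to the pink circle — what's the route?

turn right 139°, forward 1.9 m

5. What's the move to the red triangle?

turn right 162°, forward 9.7 m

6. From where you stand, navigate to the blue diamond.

turn left 79°, forward 1.2 m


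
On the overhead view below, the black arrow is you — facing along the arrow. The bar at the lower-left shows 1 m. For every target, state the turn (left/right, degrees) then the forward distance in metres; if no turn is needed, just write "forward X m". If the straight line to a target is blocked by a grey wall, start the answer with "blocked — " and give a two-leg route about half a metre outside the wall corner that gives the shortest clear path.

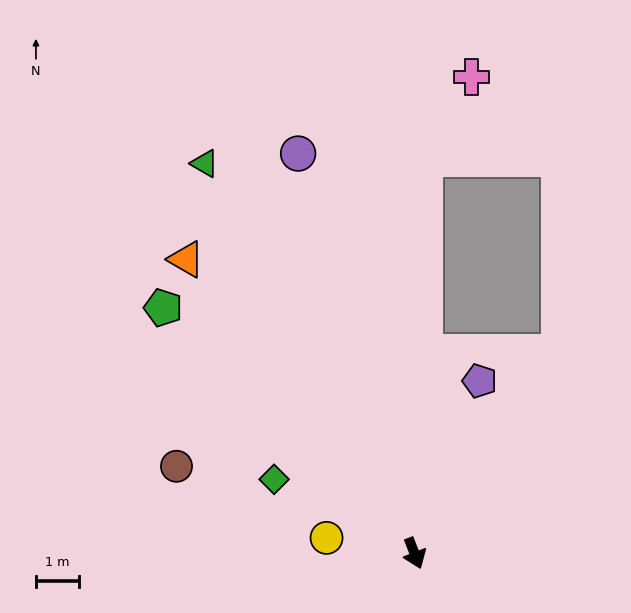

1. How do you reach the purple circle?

turn left 175°, forward 9.7 m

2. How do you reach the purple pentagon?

turn left 138°, forward 4.3 m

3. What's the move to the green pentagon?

turn right 156°, forward 8.2 m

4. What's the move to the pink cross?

blocked — turn left 157°, forward 9.2 m, then turn right 28°, forward 2.2 m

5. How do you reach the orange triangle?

turn right 163°, forward 8.7 m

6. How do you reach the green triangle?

turn right 173°, forward 10.3 m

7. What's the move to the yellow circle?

turn right 121°, forward 2.1 m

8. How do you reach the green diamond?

turn right 139°, forward 3.7 m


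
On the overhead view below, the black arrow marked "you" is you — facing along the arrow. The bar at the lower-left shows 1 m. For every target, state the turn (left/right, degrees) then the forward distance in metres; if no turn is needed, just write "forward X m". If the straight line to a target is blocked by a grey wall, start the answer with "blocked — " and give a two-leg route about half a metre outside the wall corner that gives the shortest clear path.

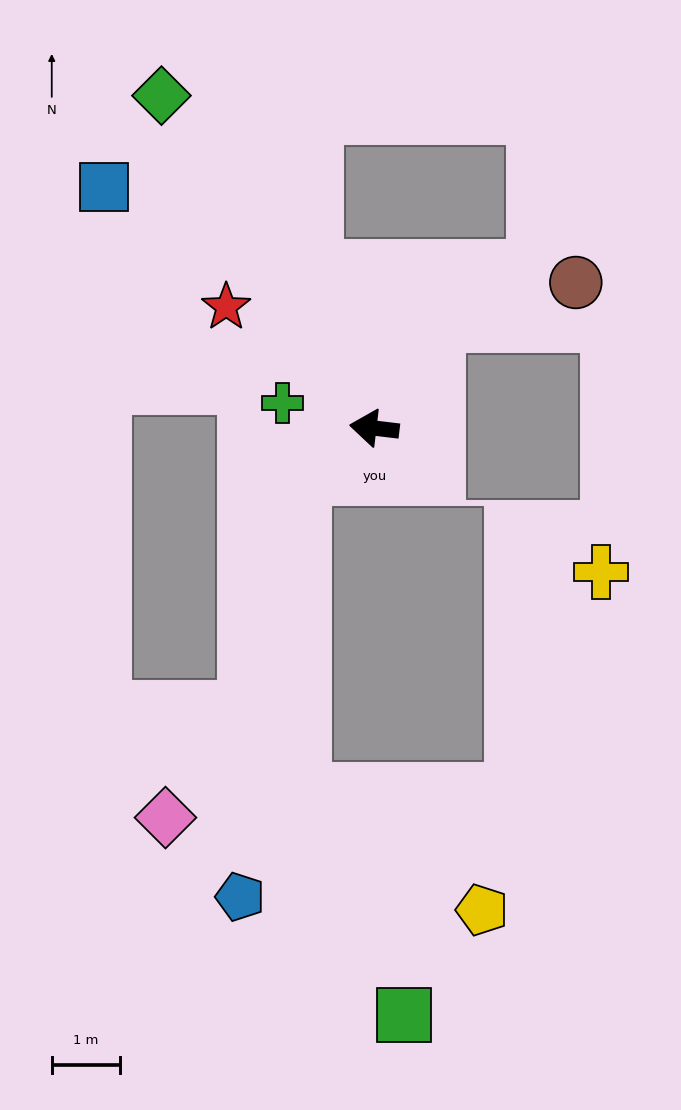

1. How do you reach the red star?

turn right 32°, forward 2.8 m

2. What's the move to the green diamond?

turn right 51°, forward 5.7 m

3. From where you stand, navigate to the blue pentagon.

blocked — turn left 41°, forward 1.3 m, then turn left 47°, forward 6.2 m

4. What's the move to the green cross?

turn right 9°, forward 1.4 m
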